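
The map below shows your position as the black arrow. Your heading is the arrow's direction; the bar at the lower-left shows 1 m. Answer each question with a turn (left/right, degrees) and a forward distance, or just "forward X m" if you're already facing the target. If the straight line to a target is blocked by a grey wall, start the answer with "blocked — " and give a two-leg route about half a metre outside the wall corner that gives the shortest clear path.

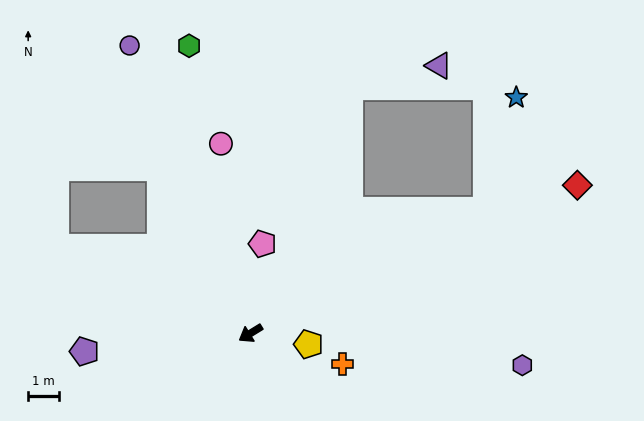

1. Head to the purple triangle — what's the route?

blocked — turn right 144°, forward 8.5 m, then turn right 54°, forward 2.9 m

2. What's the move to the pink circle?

turn right 113°, forward 6.1 m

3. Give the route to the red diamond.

turn left 173°, forward 11.5 m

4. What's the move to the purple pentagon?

turn right 25°, forward 5.3 m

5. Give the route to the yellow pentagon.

turn left 138°, forward 1.9 m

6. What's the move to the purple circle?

turn right 99°, forward 10.0 m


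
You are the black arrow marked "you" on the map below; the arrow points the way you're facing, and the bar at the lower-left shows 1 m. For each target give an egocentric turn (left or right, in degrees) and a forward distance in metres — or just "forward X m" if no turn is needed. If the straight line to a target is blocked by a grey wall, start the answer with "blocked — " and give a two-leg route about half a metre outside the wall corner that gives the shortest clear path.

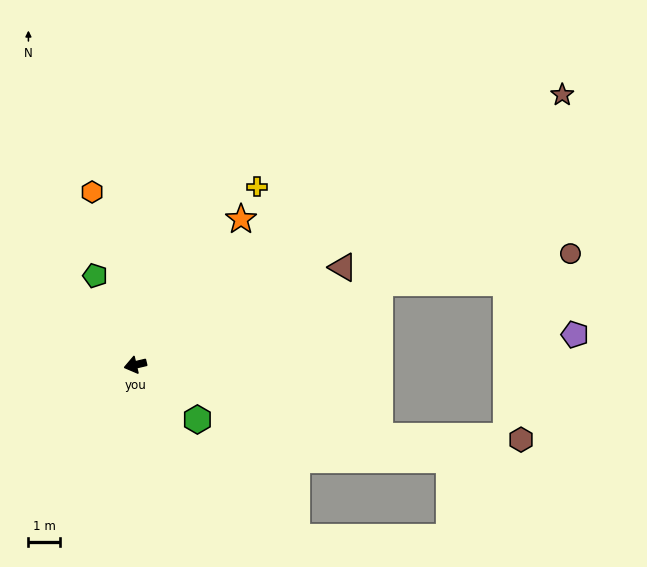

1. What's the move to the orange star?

turn right 139°, forward 5.7 m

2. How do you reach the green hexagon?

turn left 125°, forward 2.6 m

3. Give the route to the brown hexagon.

blocked — turn left 150°, forward 8.0 m, then turn left 15°, forward 4.5 m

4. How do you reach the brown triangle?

turn right 168°, forward 7.3 m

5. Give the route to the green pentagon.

turn right 79°, forward 3.1 m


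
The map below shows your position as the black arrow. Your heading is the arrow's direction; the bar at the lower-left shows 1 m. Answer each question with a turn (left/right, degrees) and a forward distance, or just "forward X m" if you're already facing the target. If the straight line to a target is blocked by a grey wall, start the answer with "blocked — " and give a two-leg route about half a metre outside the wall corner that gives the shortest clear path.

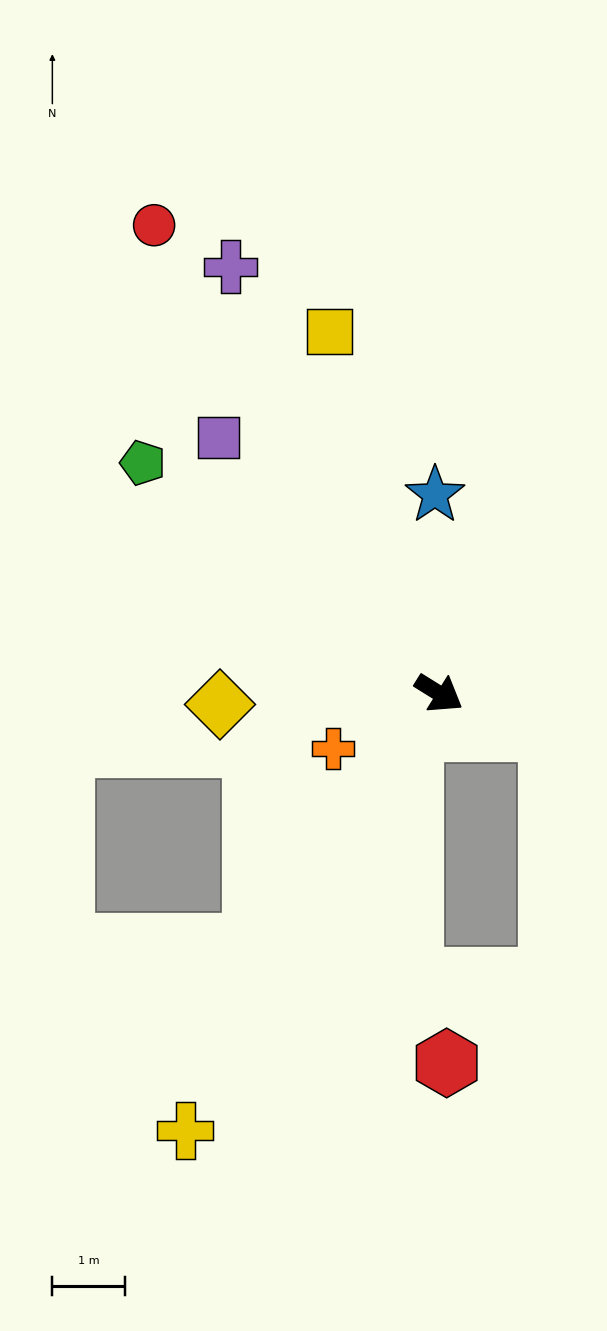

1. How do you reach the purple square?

turn left 163°, forward 4.7 m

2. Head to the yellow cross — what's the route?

turn right 88°, forward 7.0 m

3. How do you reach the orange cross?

turn right 121°, forward 1.7 m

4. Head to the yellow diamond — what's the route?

turn right 145°, forward 3.0 m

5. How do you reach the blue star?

turn left 123°, forward 2.7 m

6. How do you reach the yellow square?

turn left 139°, forward 5.2 m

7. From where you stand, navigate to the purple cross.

turn left 148°, forward 6.6 m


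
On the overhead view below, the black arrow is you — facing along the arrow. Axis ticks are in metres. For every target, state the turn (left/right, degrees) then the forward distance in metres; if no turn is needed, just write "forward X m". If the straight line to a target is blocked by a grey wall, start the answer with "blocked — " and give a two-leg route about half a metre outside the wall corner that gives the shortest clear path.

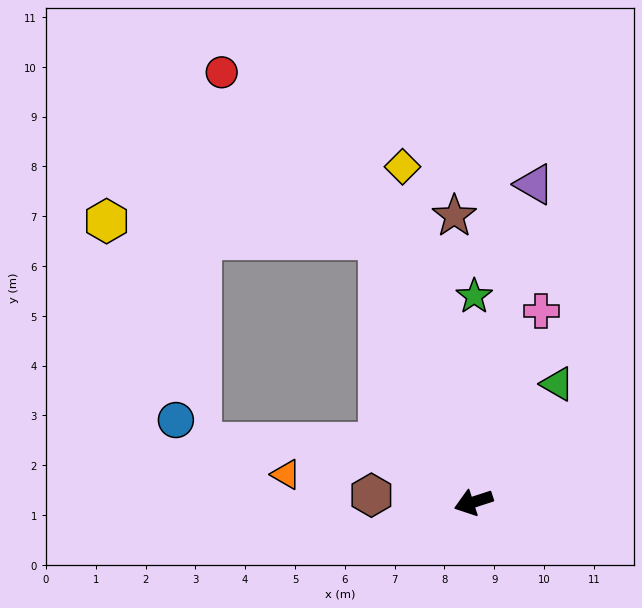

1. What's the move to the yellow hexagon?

blocked — turn right 88°, forward 5.6 m, then turn left 66°, forward 5.5 m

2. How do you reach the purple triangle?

turn right 119°, forward 6.5 m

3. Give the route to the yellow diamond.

turn right 96°, forward 6.9 m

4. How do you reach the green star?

turn right 108°, forward 4.1 m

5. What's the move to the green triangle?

turn right 143°, forward 2.9 m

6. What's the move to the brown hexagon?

turn right 22°, forward 2.1 m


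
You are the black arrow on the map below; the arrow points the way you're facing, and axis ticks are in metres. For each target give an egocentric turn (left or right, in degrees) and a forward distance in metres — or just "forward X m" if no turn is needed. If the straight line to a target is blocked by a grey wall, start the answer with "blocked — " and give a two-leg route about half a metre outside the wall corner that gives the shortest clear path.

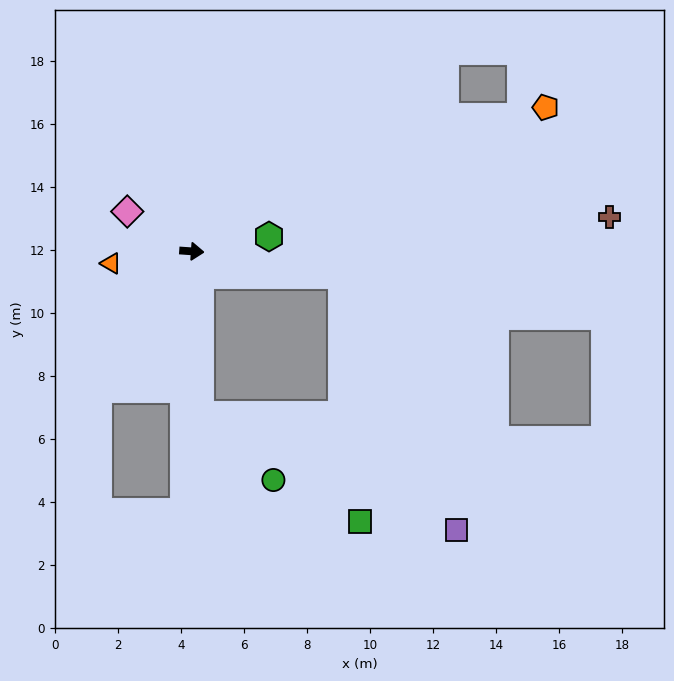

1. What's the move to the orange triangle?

turn right 168°, forward 2.6 m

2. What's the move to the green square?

blocked — turn right 5°, forward 4.8 m, then turn right 77°, forward 7.8 m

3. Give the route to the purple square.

blocked — turn right 5°, forward 4.8 m, then turn right 57°, forward 8.9 m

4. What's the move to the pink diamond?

turn left 152°, forward 2.4 m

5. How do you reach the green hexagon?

turn left 15°, forward 2.5 m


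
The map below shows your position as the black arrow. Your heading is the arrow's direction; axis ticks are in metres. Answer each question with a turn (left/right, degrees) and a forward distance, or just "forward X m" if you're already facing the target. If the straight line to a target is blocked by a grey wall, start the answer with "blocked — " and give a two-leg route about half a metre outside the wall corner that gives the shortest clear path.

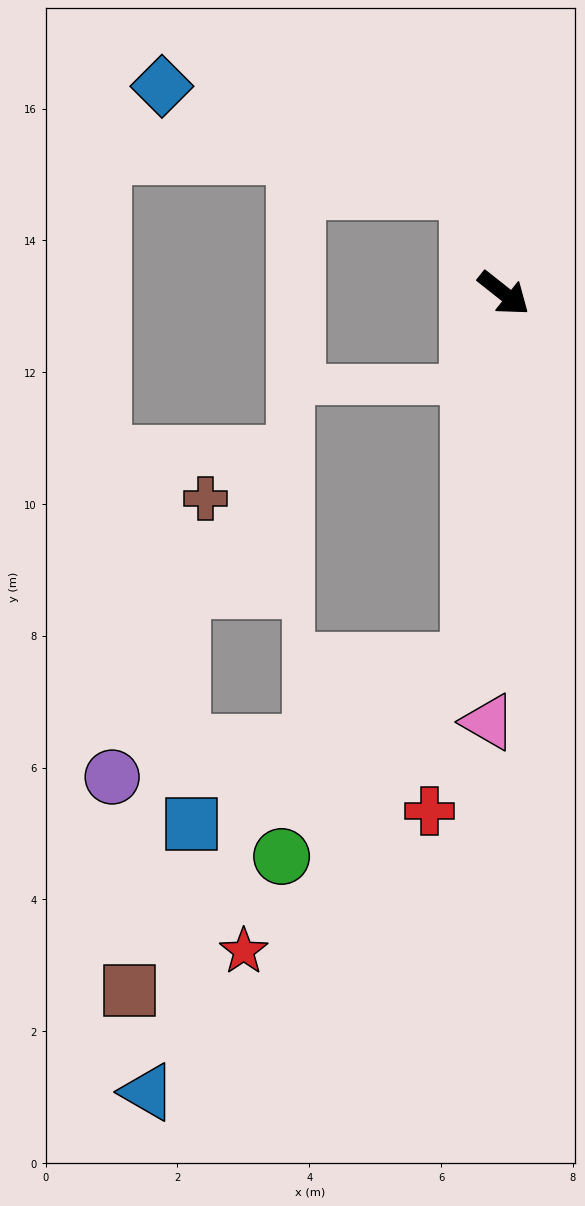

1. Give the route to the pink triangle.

turn right 54°, forward 6.5 m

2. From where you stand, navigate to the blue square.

blocked — turn right 57°, forward 5.6 m, then turn right 54°, forward 4.9 m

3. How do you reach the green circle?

blocked — turn right 57°, forward 5.6 m, then turn right 38°, forward 4.1 m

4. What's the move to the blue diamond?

blocked — turn left 148°, forward 1.6 m, then turn left 51°, forward 4.9 m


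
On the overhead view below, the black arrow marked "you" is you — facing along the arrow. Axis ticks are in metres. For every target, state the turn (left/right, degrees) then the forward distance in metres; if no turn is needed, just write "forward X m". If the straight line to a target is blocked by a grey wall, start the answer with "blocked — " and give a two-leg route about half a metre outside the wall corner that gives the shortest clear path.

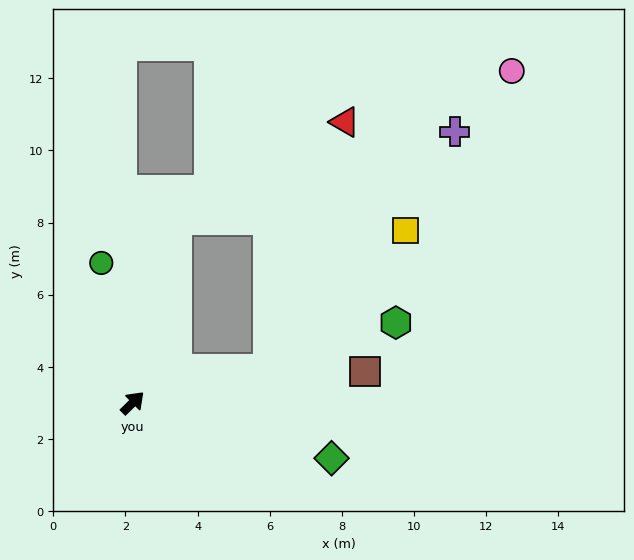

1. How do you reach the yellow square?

blocked — turn right 31°, forward 3.9 m, then turn left 32°, forward 5.4 m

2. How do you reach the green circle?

turn left 58°, forward 4.0 m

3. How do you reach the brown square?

turn right 37°, forward 6.5 m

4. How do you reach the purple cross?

blocked — turn left 32°, forward 5.2 m, then turn right 59°, forward 8.1 m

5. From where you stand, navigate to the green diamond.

turn right 60°, forward 5.7 m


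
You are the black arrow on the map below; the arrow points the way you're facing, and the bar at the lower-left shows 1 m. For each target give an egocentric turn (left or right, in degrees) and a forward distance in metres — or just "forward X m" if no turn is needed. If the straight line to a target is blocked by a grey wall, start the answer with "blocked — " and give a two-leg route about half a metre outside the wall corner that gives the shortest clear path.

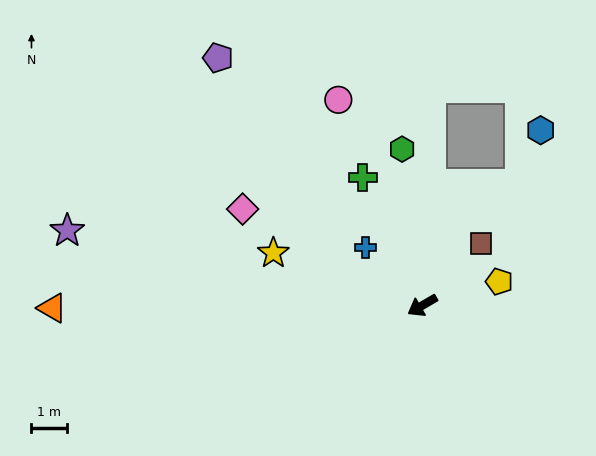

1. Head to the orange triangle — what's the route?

turn right 30°, forward 10.3 m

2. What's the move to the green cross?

turn right 95°, forward 3.9 m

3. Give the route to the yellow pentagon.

turn left 167°, forward 2.2 m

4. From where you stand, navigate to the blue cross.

turn right 76°, forward 2.3 m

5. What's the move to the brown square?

turn right 164°, forward 2.4 m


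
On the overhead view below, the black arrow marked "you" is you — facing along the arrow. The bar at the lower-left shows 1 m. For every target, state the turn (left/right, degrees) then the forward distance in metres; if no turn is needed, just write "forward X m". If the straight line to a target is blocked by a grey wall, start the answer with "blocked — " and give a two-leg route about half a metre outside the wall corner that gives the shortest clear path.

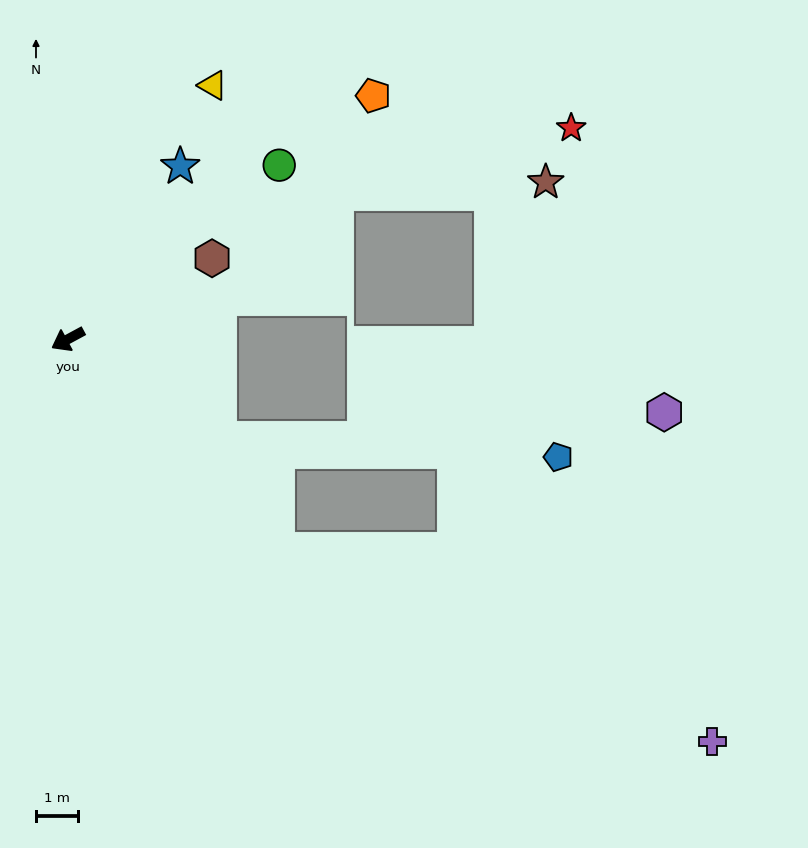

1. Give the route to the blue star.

turn right 151°, forward 4.9 m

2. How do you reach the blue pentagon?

blocked — turn left 118°, forward 4.3 m, then turn left 31°, forward 8.1 m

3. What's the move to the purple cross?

blocked — turn left 107°, forward 7.1 m, then turn left 21°, forward 11.3 m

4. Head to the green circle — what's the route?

turn right 169°, forward 6.5 m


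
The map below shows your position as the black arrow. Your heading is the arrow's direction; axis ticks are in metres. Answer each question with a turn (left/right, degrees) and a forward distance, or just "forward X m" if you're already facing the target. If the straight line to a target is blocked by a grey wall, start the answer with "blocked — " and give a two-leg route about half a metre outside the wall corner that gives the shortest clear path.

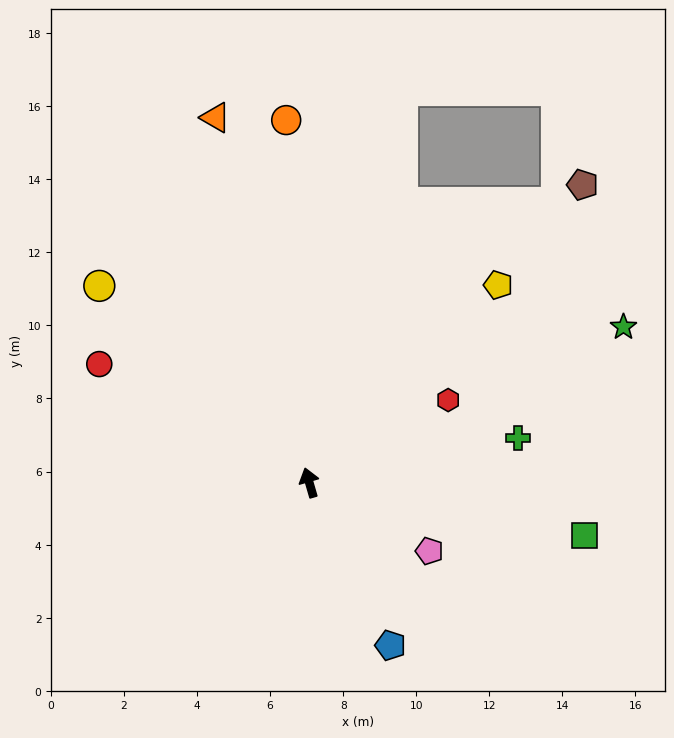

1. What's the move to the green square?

turn right 117°, forward 7.7 m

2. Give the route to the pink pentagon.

turn right 136°, forward 3.8 m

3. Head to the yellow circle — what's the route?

turn left 31°, forward 7.9 m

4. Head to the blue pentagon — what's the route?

turn right 170°, forward 5.0 m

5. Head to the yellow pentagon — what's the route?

turn right 60°, forward 7.5 m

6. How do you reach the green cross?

turn right 94°, forward 5.8 m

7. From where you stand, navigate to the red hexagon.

turn right 75°, forward 4.4 m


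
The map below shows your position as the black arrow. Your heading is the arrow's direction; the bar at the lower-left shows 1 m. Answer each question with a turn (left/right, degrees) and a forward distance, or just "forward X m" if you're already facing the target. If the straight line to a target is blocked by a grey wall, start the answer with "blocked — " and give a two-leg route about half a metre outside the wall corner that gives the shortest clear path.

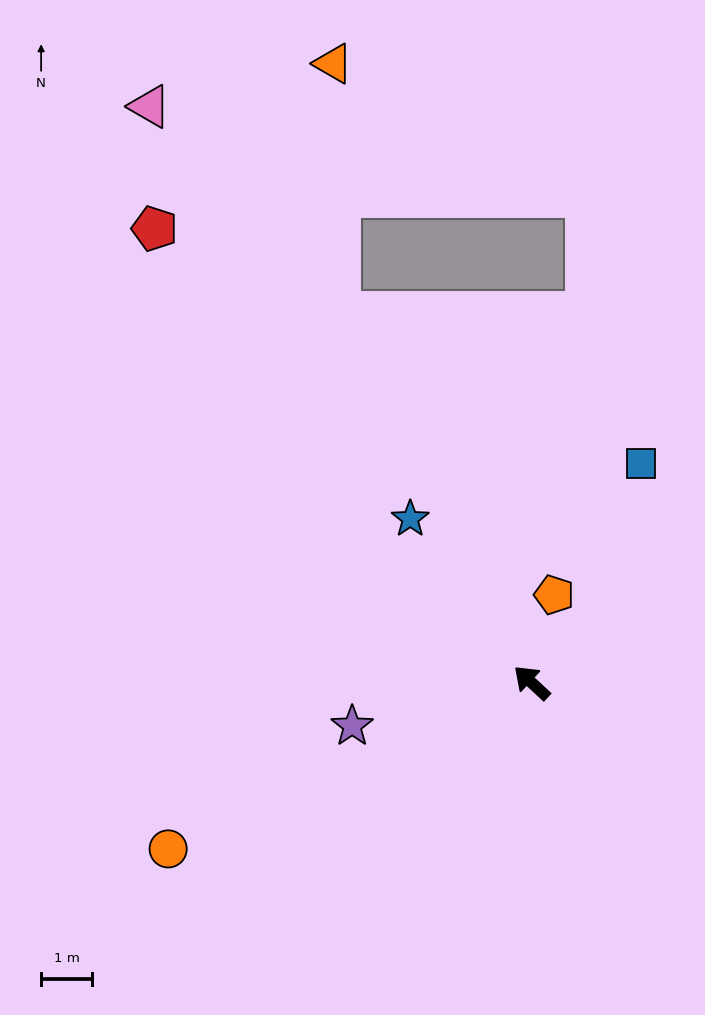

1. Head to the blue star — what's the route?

turn right 11°, forward 4.0 m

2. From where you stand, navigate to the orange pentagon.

turn right 62°, forward 1.8 m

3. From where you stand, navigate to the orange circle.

turn left 67°, forward 7.9 m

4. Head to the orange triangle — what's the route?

blocked — turn right 20°, forward 8.2 m, then turn right 26°, forward 4.9 m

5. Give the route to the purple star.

turn left 56°, forward 3.6 m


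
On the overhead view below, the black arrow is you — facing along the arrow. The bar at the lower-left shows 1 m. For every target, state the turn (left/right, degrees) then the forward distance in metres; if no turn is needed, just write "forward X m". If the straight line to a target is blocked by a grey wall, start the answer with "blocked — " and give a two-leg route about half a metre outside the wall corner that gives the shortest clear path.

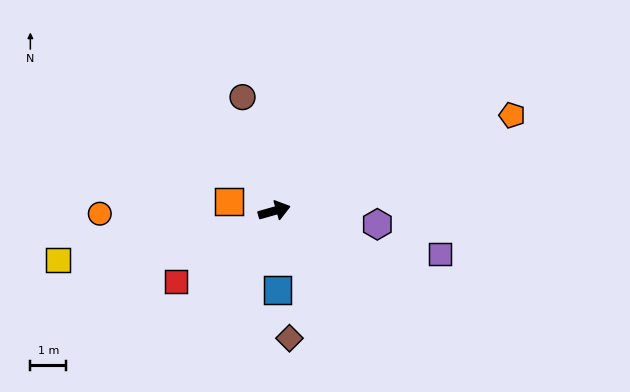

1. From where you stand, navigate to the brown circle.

turn left 90°, forward 3.3 m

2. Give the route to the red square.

turn right 160°, forward 3.4 m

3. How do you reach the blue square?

turn right 104°, forward 2.2 m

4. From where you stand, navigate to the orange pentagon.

turn left 6°, forward 7.2 m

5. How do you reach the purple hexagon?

turn right 23°, forward 2.9 m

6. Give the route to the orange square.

turn left 152°, forward 1.3 m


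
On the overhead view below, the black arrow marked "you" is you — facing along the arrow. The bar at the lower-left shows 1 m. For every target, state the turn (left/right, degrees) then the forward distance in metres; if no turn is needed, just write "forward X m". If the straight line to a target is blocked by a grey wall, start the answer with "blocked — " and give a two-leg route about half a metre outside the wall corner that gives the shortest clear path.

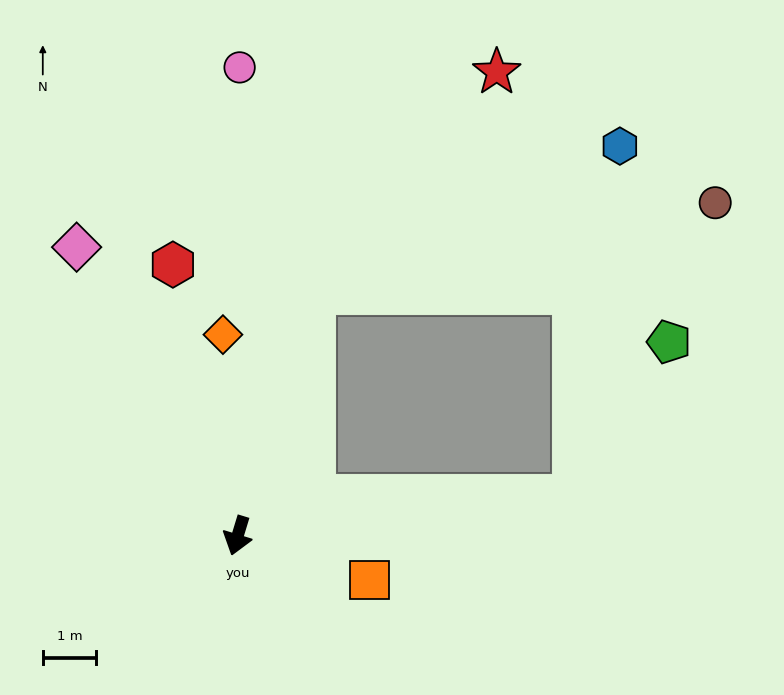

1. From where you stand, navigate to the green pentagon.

blocked — turn left 113°, forward 6.3 m, then turn left 53°, forward 3.4 m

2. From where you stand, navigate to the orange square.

turn left 88°, forward 2.6 m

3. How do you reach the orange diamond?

turn right 159°, forward 3.8 m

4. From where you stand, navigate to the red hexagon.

turn right 150°, forward 5.2 m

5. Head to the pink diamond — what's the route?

turn right 134°, forward 6.2 m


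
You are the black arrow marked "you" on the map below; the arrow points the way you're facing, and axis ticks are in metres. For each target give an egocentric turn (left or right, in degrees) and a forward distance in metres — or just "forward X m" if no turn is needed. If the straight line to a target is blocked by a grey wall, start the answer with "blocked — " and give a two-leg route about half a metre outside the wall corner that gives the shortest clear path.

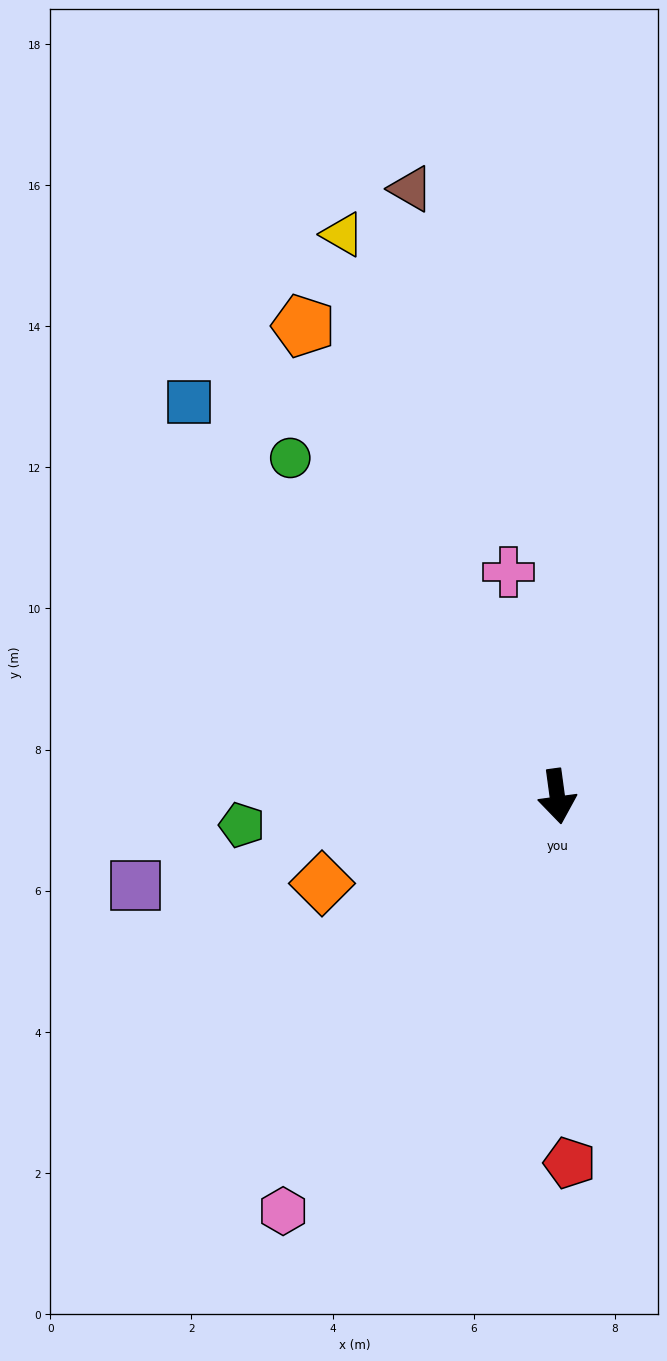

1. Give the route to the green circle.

turn right 149°, forward 6.1 m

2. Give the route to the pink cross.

turn right 175°, forward 3.3 m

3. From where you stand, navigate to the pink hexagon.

turn right 41°, forward 7.0 m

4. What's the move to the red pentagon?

turn right 6°, forward 5.2 m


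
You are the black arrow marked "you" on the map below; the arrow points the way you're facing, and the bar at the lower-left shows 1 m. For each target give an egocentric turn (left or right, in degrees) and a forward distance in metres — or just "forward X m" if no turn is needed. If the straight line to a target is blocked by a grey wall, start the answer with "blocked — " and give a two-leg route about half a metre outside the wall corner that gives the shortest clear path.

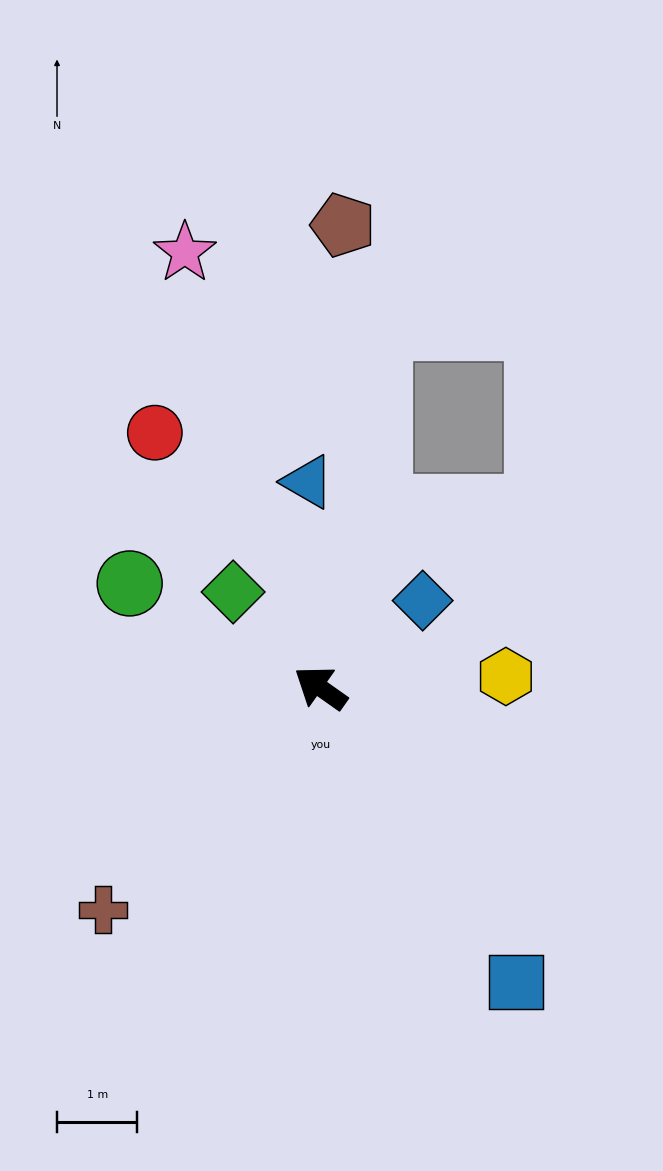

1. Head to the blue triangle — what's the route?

turn right 51°, forward 2.6 m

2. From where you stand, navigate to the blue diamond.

turn right 104°, forward 1.7 m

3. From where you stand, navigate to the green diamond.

turn right 12°, forward 1.6 m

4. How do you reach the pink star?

turn right 37°, forward 5.7 m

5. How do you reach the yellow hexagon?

turn right 141°, forward 2.3 m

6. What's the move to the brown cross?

turn left 81°, forward 3.9 m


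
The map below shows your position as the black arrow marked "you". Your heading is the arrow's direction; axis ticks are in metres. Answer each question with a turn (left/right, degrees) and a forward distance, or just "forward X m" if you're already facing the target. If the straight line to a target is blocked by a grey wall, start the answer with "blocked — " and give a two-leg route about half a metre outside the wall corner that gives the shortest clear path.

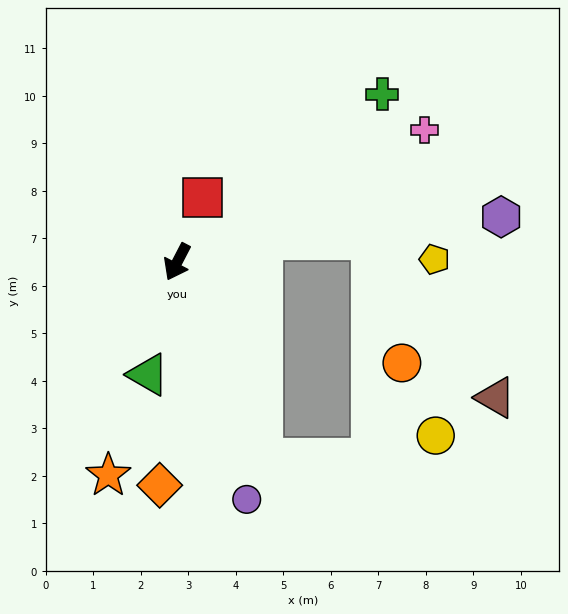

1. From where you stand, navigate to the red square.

turn right 174°, forward 1.5 m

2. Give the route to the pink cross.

turn left 146°, forward 5.9 m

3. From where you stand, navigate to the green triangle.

turn left 13°, forward 2.4 m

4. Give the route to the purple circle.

turn left 44°, forward 5.2 m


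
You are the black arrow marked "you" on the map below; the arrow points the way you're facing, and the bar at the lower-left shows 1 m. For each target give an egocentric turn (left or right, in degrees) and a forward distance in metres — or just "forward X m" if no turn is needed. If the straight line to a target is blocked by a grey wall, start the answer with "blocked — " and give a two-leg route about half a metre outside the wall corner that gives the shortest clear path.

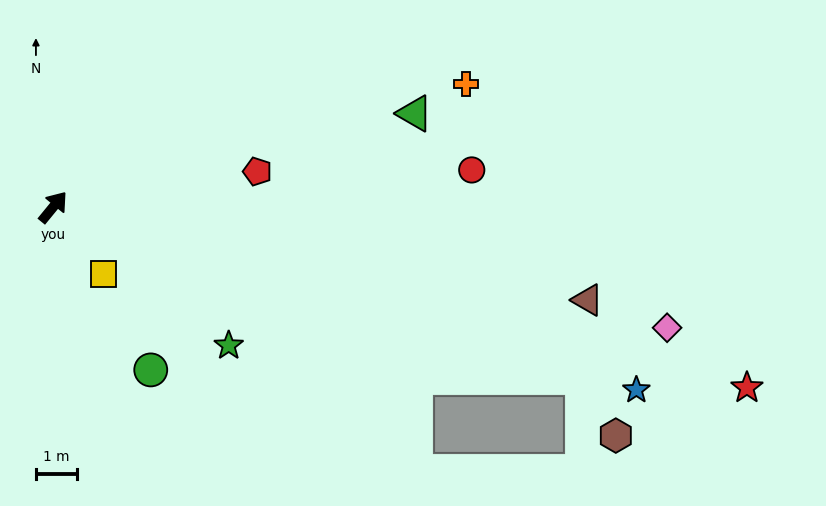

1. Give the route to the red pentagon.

turn right 41°, forward 5.0 m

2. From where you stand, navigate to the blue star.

turn right 68°, forward 14.7 m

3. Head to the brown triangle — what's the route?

turn right 61°, forward 13.1 m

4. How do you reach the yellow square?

turn right 104°, forward 2.0 m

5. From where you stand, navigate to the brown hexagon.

blocked — turn right 69°, forward 13.4 m, then turn right 42°, forward 1.6 m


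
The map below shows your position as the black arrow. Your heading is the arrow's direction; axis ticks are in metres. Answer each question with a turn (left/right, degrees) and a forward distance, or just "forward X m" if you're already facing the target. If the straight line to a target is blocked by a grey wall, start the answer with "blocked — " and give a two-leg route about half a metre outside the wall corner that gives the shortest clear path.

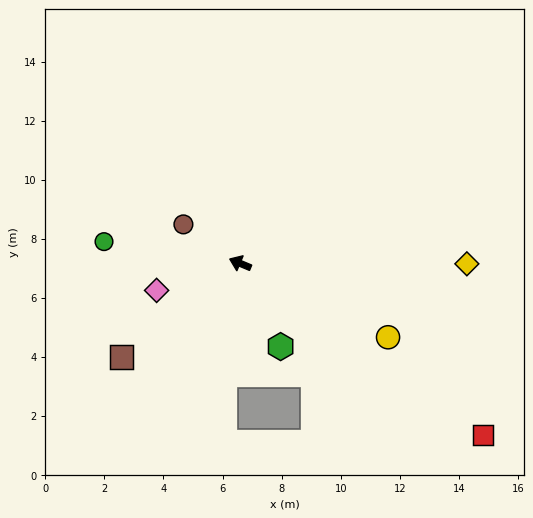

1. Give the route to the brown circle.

turn right 12°, forward 2.3 m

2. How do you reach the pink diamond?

turn left 41°, forward 3.0 m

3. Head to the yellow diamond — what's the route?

turn right 157°, forward 7.7 m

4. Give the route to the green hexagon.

turn left 139°, forward 3.1 m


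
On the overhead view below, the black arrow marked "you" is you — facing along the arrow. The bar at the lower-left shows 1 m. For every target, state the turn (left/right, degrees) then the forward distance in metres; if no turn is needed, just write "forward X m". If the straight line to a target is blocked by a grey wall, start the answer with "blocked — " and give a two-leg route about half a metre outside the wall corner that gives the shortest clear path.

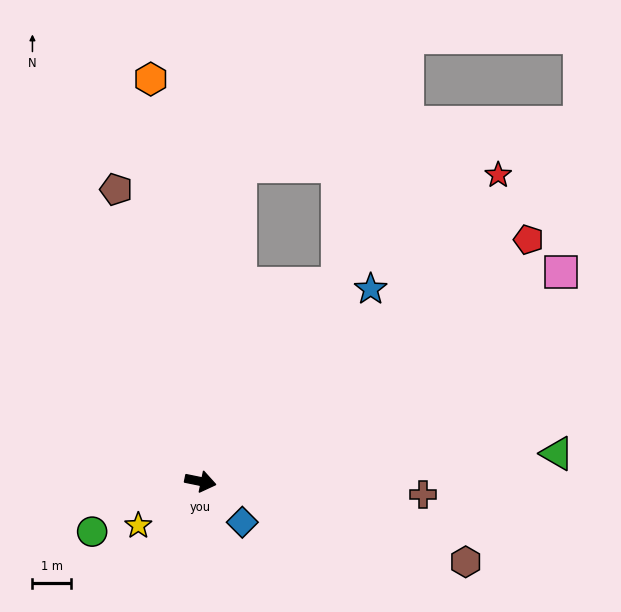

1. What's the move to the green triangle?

turn left 16°, forward 9.2 m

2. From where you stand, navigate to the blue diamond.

turn right 33°, forward 1.5 m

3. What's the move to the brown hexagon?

turn right 5°, forward 7.2 m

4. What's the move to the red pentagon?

turn left 48°, forward 10.5 m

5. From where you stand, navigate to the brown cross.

turn left 8°, forward 5.8 m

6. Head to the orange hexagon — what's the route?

turn left 109°, forward 10.5 m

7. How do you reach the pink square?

turn left 42°, forward 10.8 m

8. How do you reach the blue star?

turn left 60°, forward 6.6 m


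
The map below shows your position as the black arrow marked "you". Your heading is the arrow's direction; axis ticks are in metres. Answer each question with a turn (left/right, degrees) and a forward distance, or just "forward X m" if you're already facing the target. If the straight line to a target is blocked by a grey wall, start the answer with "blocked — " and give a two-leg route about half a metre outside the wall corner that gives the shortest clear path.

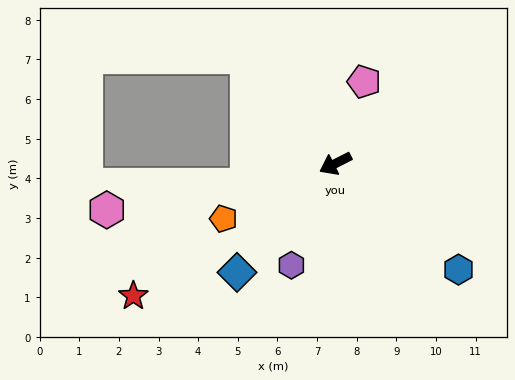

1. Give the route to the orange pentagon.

forward 3.1 m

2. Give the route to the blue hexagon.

turn left 112°, forward 4.1 m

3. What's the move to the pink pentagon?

turn right 136°, forward 2.2 m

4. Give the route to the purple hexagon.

turn left 40°, forward 2.8 m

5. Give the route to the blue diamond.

turn left 21°, forward 3.7 m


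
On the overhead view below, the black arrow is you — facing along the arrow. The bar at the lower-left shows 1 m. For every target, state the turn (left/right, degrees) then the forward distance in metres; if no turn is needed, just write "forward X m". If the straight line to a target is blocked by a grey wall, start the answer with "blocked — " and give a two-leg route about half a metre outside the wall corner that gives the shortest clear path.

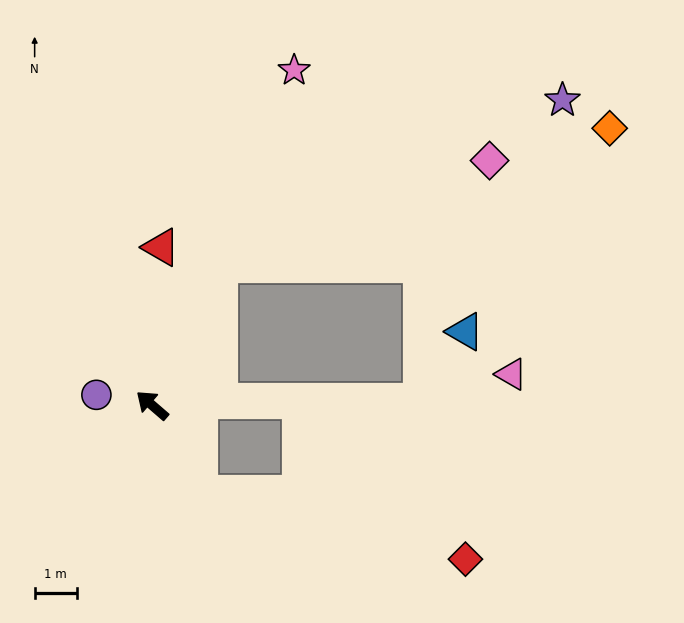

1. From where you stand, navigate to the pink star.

turn right 72°, forward 8.6 m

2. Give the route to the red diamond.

blocked — turn left 159°, forward 2.4 m, then turn left 48°, forward 6.5 m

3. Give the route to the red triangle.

turn right 52°, forward 3.8 m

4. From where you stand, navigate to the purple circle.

turn left 30°, forward 1.3 m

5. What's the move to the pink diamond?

blocked — turn right 75°, forward 3.7 m, then turn right 43°, forward 6.8 m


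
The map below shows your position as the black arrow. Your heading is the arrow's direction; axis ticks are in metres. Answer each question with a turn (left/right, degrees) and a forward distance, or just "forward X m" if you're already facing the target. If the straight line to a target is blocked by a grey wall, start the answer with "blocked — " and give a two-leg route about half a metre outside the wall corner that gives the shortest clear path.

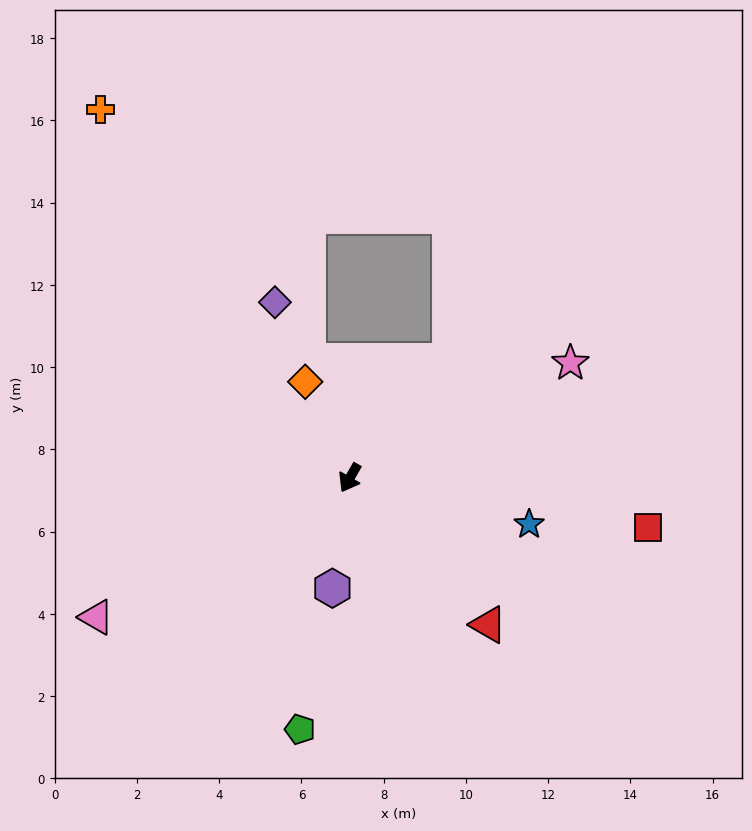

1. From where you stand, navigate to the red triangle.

turn left 73°, forward 4.9 m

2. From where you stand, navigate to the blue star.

turn left 105°, forward 4.5 m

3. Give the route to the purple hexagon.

turn left 21°, forward 2.7 m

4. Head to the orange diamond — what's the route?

turn right 125°, forward 2.6 m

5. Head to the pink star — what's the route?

turn left 147°, forward 6.0 m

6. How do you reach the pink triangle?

turn right 31°, forward 7.0 m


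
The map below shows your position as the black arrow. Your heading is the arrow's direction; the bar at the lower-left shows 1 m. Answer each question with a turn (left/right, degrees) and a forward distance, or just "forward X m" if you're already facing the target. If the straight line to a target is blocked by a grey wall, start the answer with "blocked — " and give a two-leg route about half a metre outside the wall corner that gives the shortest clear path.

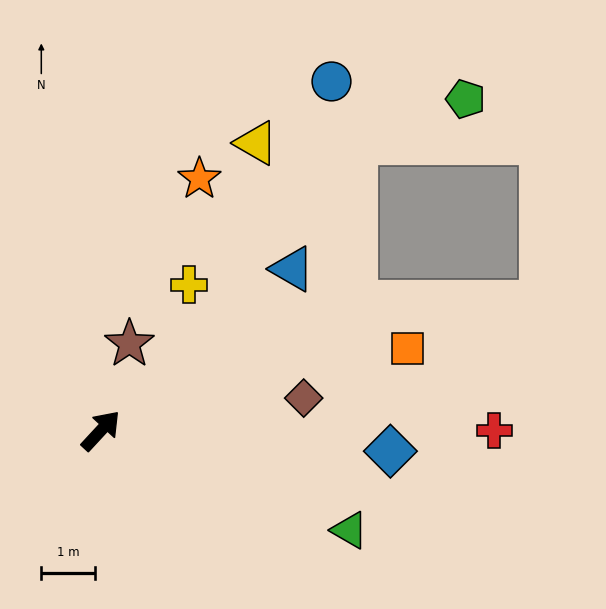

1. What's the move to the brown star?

turn left 25°, forward 1.7 m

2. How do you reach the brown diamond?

turn right 38°, forward 3.9 m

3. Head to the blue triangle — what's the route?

turn right 7°, forward 4.7 m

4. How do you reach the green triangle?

turn right 69°, forward 5.0 m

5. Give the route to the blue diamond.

turn right 51°, forward 5.4 m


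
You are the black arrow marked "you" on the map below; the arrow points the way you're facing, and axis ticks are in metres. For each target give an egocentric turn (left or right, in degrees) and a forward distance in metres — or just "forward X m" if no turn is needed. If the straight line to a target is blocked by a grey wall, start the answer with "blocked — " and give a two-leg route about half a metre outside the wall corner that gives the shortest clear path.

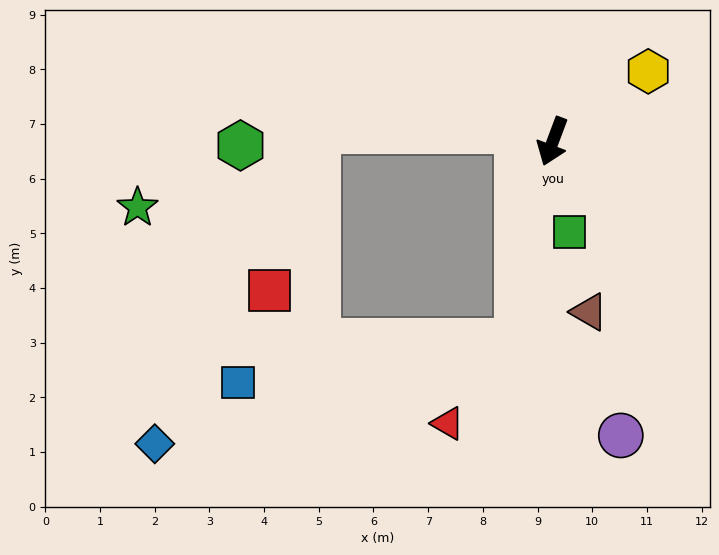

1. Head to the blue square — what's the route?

blocked — turn left 10°, forward 3.7 m, then turn right 71°, forward 5.2 m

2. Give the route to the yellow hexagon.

turn left 147°, forward 2.2 m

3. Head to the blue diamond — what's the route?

blocked — turn left 10°, forward 3.7 m, then turn right 64°, forward 6.9 m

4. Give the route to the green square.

turn left 31°, forward 1.7 m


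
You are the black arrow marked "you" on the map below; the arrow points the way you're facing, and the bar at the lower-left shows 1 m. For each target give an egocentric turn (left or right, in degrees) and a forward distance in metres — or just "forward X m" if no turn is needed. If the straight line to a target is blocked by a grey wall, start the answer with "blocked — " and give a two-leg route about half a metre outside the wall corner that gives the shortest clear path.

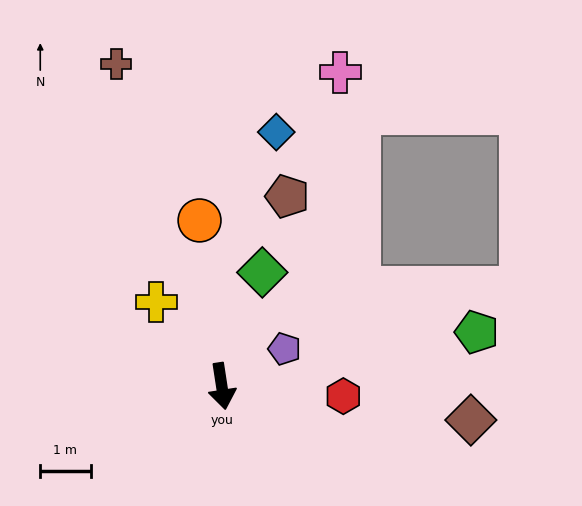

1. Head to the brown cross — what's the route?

turn right 171°, forward 6.7 m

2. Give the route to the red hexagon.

turn left 77°, forward 2.4 m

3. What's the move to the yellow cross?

turn right 151°, forward 2.1 m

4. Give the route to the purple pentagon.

turn left 112°, forward 1.4 m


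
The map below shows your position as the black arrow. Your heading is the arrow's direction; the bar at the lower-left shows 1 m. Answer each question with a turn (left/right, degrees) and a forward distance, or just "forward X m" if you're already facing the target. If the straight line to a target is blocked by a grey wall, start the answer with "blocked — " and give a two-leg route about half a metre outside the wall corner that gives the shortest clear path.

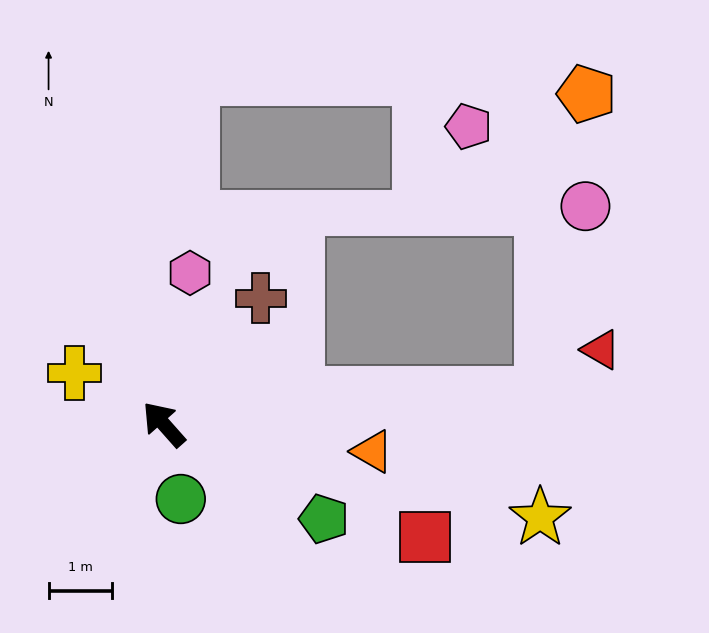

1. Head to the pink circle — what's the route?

blocked — turn right 127°, forward 6.0 m, then turn left 72°, forward 3.0 m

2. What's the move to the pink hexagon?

turn right 51°, forward 2.4 m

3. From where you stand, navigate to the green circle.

turn left 151°, forward 1.2 m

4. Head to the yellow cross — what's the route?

turn left 19°, forward 1.6 m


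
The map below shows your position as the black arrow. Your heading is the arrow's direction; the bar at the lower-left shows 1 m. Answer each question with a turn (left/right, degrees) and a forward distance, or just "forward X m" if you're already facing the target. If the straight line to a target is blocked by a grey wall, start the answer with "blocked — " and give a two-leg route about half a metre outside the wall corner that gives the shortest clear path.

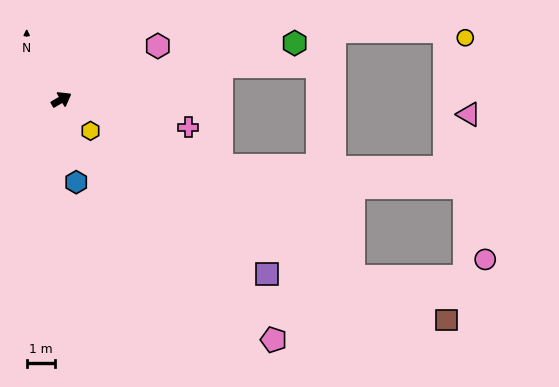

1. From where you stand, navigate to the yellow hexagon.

turn right 77°, forward 1.5 m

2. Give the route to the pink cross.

turn right 42°, forward 4.6 m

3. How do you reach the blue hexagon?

turn right 110°, forward 3.0 m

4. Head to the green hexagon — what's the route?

turn right 16°, forward 8.5 m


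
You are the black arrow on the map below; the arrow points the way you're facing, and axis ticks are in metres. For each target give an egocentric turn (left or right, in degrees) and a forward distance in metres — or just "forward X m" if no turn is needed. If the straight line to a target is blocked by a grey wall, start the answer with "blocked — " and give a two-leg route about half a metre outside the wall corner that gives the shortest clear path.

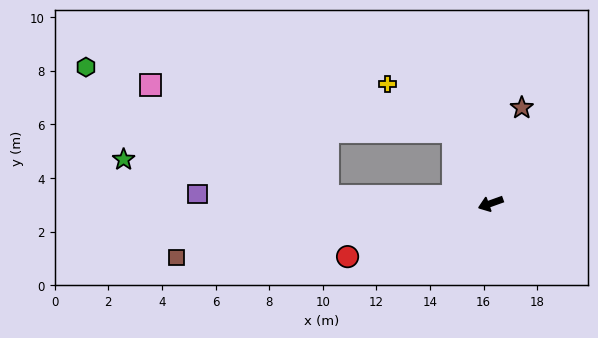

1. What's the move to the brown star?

turn right 128°, forward 3.8 m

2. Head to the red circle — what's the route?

forward 5.7 m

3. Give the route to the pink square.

blocked — turn right 22°, forward 6.1 m, then turn right 30°, forward 7.8 m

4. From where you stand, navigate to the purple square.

turn right 22°, forward 10.9 m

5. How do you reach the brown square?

turn right 10°, forward 11.9 m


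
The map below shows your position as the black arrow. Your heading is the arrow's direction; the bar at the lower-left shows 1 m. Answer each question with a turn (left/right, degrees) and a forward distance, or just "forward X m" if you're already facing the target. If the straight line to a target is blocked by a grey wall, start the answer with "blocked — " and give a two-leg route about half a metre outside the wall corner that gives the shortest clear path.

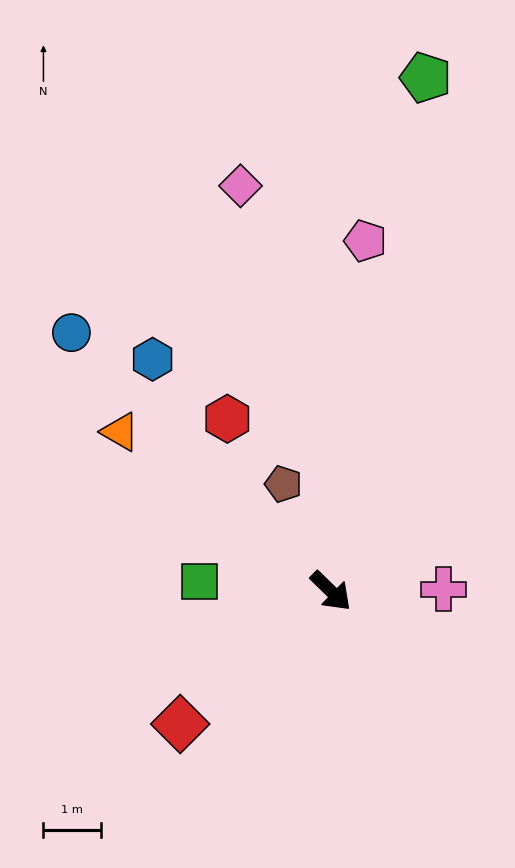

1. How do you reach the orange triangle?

turn right 173°, forward 4.6 m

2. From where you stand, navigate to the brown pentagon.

turn left 158°, forward 2.0 m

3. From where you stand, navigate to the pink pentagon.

turn left 129°, forward 6.1 m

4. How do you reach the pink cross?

turn left 45°, forward 2.0 m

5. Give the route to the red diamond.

turn right 94°, forward 3.5 m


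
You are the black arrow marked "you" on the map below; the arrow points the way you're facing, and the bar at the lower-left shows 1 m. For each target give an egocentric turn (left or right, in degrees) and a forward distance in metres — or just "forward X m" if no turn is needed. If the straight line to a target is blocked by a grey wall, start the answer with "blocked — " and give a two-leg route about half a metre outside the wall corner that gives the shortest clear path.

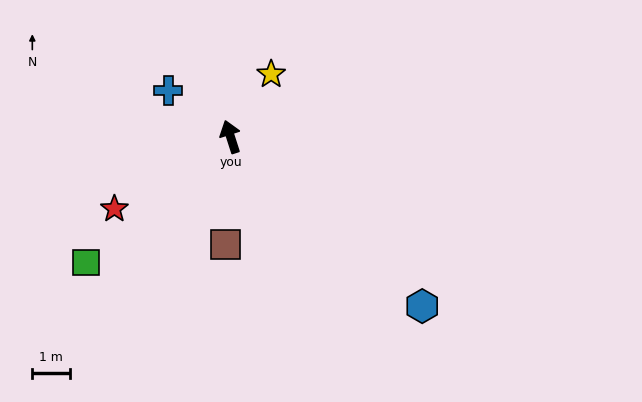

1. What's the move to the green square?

turn left 113°, forward 5.1 m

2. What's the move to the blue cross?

turn left 36°, forward 2.1 m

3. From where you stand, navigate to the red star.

turn left 104°, forward 3.7 m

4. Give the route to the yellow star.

turn right 51°, forward 2.0 m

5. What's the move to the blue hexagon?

turn right 149°, forward 6.8 m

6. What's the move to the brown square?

turn left 160°, forward 2.9 m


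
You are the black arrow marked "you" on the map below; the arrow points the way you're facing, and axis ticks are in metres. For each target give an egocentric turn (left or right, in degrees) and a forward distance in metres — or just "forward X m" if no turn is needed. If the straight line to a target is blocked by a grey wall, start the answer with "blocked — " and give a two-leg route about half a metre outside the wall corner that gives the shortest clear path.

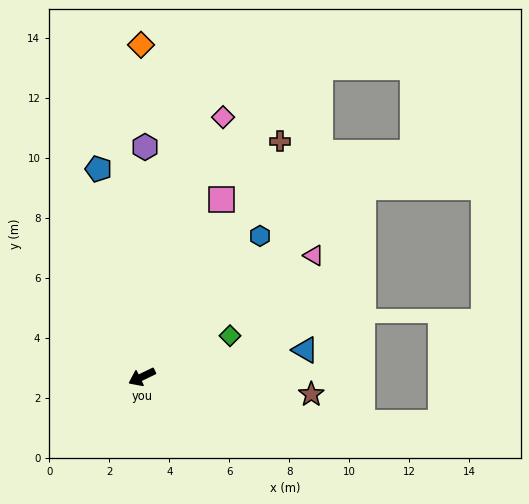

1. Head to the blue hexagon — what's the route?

turn right 156°, forward 6.1 m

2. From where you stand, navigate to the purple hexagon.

turn right 117°, forward 7.7 m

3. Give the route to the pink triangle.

turn right 171°, forward 7.0 m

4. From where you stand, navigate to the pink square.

turn right 140°, forward 6.5 m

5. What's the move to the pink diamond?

turn right 133°, forward 9.1 m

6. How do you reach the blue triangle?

turn left 163°, forward 5.5 m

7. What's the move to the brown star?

turn left 148°, forward 5.7 m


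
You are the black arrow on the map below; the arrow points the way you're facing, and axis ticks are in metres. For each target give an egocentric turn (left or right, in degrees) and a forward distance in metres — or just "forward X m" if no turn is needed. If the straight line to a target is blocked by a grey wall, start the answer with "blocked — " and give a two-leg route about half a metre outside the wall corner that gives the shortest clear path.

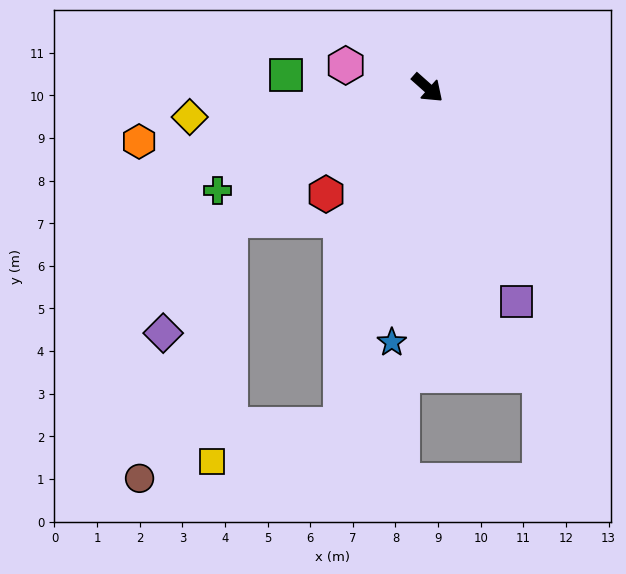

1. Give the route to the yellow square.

blocked — turn right 105°, forward 5.6 m, then turn left 52°, forward 5.7 m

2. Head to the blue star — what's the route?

turn right 56°, forward 6.0 m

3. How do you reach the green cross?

turn right 112°, forward 5.5 m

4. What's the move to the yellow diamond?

turn right 131°, forward 5.6 m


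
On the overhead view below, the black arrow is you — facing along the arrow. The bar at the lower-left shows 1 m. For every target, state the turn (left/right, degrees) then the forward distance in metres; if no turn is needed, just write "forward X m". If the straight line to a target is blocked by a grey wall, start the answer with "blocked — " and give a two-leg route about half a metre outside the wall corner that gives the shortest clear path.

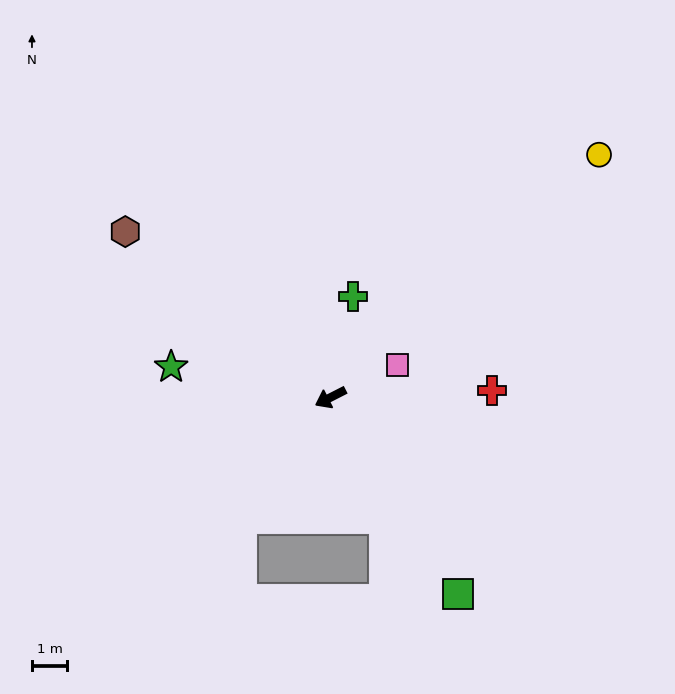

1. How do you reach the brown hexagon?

turn right 66°, forward 7.4 m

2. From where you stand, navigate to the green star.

turn right 38°, forward 4.6 m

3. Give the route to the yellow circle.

turn right 165°, forward 10.2 m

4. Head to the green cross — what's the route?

turn right 129°, forward 2.9 m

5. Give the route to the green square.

turn left 96°, forward 6.6 m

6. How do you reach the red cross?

turn left 155°, forward 4.6 m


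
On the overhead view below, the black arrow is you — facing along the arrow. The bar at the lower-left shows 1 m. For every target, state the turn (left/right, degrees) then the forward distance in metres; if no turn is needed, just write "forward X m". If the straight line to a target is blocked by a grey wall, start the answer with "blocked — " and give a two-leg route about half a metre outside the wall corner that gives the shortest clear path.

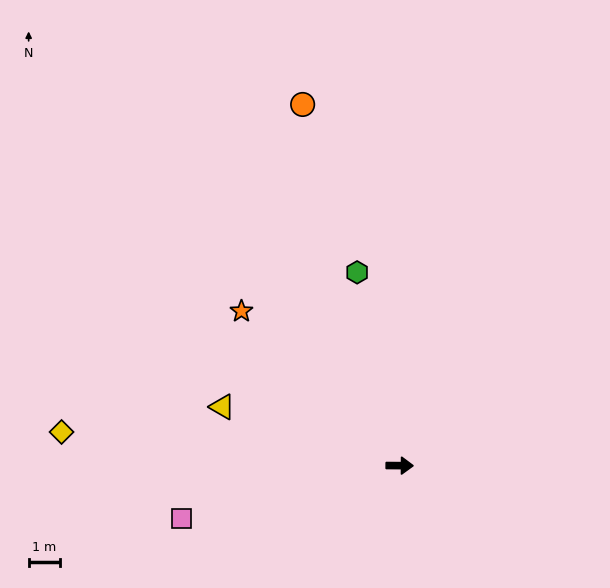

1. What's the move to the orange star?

turn left 136°, forward 7.1 m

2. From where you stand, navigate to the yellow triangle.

turn left 162°, forward 6.0 m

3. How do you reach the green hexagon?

turn left 103°, forward 6.4 m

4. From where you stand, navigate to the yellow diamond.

turn left 175°, forward 11.0 m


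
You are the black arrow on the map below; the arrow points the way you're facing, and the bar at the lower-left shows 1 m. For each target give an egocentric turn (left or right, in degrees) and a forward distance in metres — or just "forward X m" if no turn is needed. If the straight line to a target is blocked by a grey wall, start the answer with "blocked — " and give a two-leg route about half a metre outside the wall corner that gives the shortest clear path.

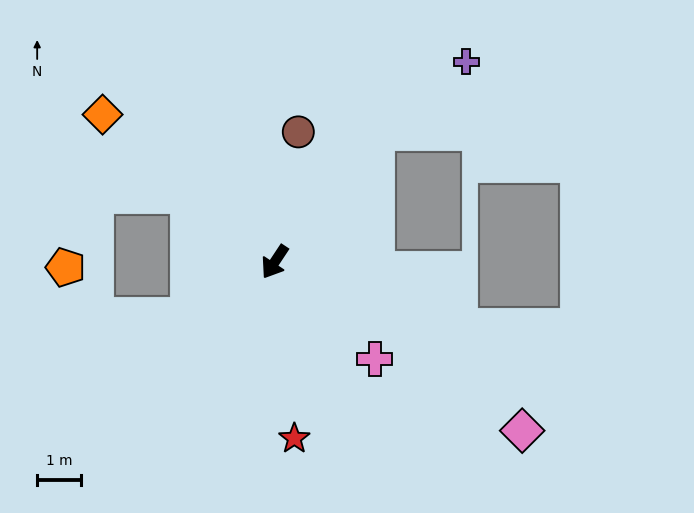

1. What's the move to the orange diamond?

turn right 97°, forward 5.2 m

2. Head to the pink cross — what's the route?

turn left 79°, forward 3.2 m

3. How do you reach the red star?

turn left 40°, forward 4.1 m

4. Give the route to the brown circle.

turn right 157°, forward 3.0 m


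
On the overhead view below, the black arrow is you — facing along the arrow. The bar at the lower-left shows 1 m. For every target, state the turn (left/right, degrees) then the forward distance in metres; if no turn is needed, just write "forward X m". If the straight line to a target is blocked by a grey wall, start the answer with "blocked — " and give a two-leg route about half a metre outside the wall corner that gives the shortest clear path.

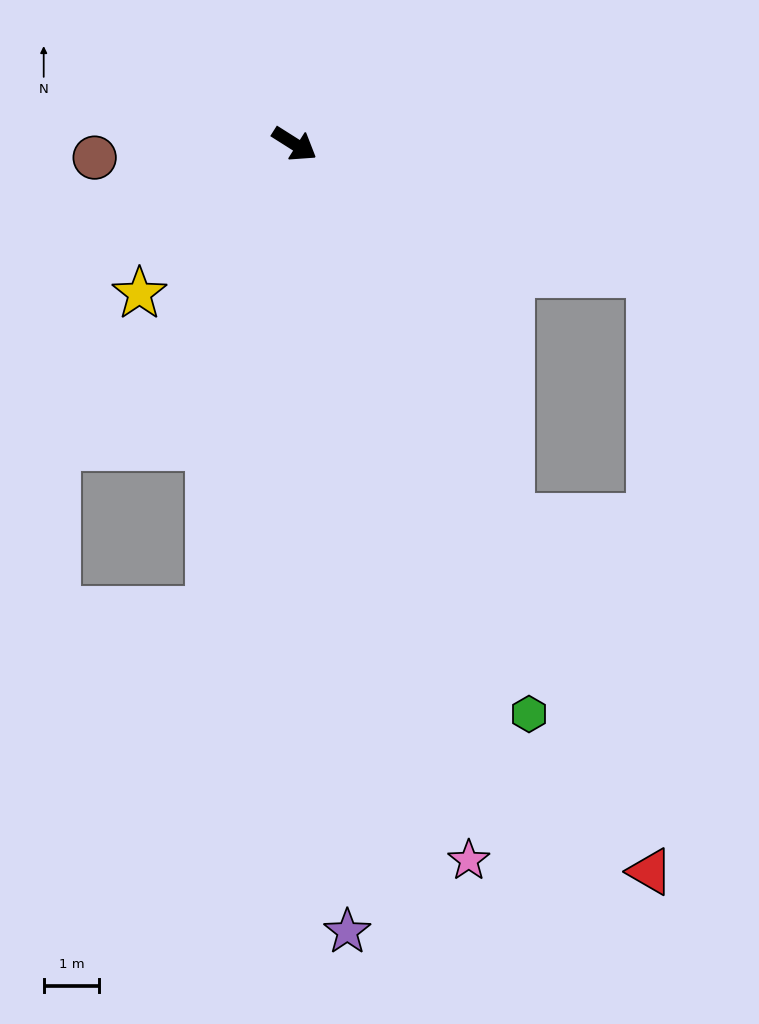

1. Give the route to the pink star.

turn right 44°, forward 13.3 m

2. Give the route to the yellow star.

turn right 104°, forward 3.9 m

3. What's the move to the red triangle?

turn right 32°, forward 14.7 m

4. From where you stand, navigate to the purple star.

turn right 54°, forward 14.3 m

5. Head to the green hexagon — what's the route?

turn right 35°, forward 11.2 m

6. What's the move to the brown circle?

turn right 144°, forward 3.6 m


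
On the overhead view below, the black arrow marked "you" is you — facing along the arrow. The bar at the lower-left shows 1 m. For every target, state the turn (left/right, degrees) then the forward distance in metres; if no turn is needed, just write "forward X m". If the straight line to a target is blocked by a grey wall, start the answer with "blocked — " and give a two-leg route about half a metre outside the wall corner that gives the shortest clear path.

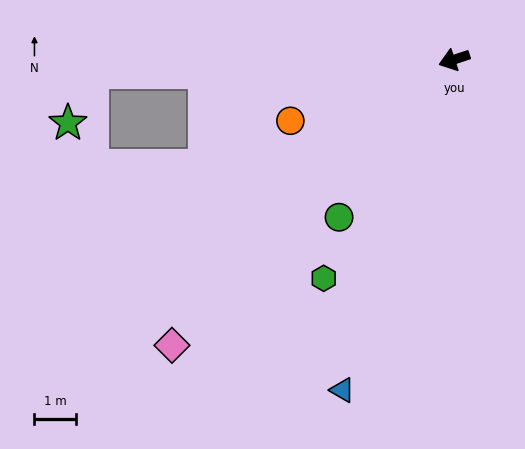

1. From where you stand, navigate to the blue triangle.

turn left 53°, forward 8.4 m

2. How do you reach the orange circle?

turn left 2°, forward 4.2 m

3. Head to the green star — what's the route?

blocked — turn right 16°, forward 8.7 m, then turn left 64°, forward 1.4 m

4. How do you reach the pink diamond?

turn left 27°, forward 9.6 m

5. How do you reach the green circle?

turn left 36°, forward 4.7 m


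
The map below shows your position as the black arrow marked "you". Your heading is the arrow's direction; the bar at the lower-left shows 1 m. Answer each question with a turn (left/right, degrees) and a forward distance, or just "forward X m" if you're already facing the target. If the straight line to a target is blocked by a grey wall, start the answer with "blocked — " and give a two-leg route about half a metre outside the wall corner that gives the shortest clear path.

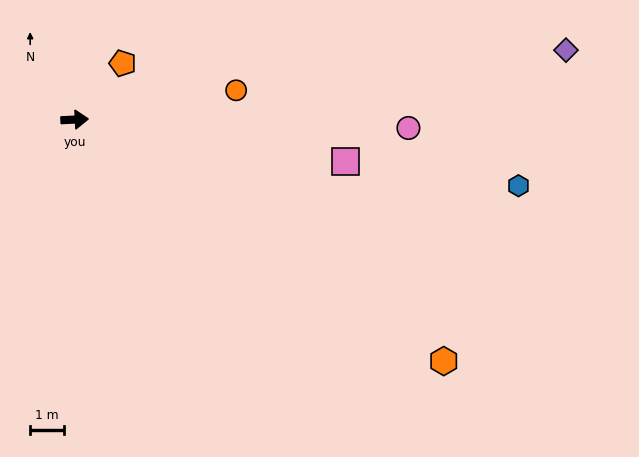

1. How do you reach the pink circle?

turn right 4°, forward 9.8 m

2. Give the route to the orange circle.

turn left 7°, forward 4.8 m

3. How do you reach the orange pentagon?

turn left 47°, forward 2.2 m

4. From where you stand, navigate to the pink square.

turn right 12°, forward 8.1 m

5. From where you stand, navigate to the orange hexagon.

turn right 36°, forward 13.0 m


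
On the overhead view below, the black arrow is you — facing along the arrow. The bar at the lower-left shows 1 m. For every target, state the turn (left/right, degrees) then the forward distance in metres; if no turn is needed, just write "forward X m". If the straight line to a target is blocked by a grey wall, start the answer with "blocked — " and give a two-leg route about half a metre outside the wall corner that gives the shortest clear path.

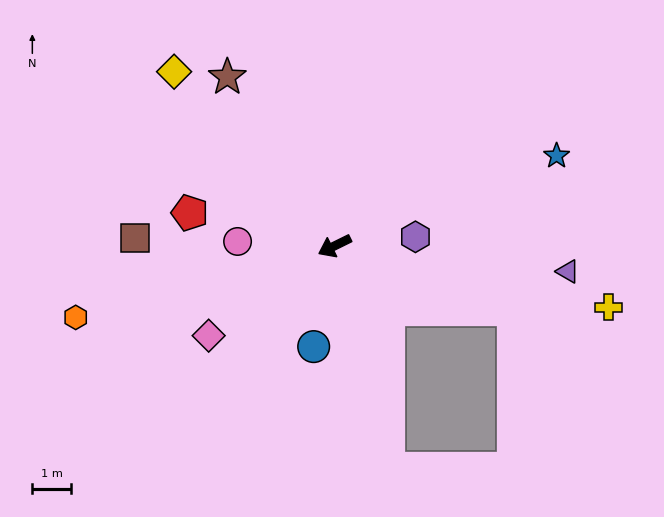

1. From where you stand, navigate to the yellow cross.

turn left 141°, forward 7.2 m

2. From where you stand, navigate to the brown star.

turn right 84°, forward 5.2 m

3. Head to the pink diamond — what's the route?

turn left 9°, forward 4.0 m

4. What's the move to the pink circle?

turn right 29°, forward 2.5 m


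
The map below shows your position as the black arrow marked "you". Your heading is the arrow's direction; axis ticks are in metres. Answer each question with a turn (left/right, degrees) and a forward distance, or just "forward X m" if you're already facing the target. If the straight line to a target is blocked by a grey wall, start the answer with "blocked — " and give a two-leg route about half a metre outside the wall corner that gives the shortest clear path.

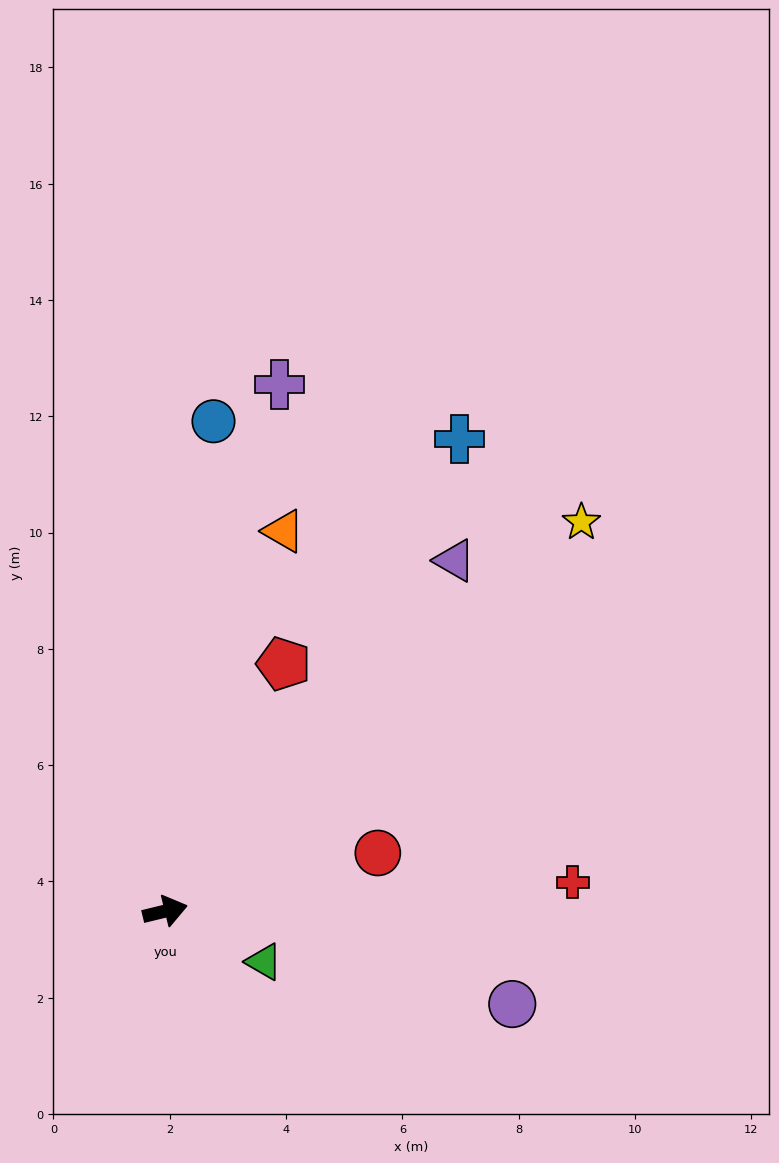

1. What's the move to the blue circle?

turn left 71°, forward 8.5 m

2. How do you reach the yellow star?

turn left 29°, forward 9.8 m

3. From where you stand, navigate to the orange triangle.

turn left 59°, forward 6.8 m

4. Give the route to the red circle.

forward 3.8 m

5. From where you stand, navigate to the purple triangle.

turn left 37°, forward 7.8 m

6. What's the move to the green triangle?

turn right 41°, forward 1.9 m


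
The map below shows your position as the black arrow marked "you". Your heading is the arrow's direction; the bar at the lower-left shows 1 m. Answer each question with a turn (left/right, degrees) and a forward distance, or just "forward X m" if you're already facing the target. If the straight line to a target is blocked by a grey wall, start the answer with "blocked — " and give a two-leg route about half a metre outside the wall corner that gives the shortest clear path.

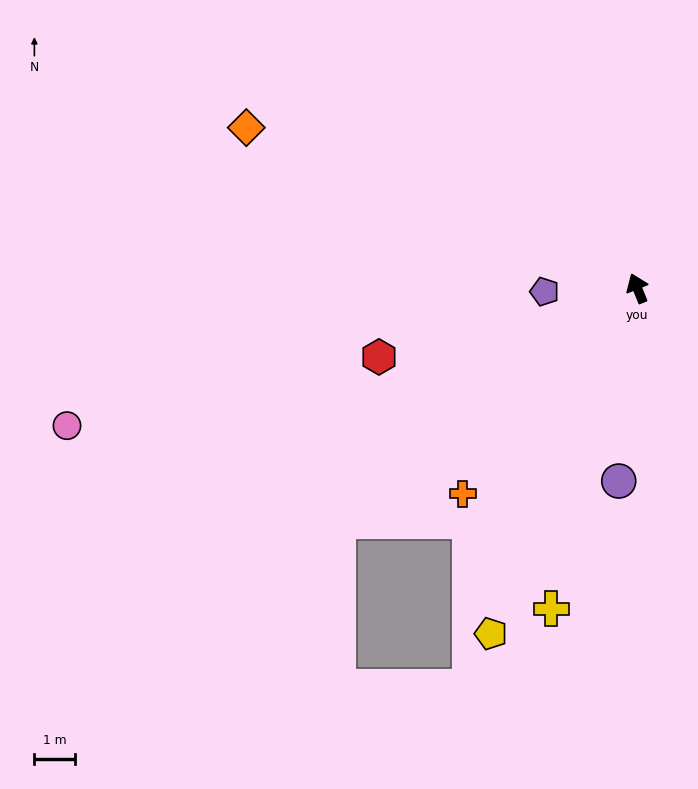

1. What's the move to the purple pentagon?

turn left 70°, forward 2.3 m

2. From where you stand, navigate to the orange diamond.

turn left 46°, forward 10.3 m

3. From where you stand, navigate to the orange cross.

turn left 118°, forward 6.6 m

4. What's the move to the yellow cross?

turn left 143°, forward 8.1 m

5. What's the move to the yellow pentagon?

turn left 135°, forward 9.2 m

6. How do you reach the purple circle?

turn left 152°, forward 4.7 m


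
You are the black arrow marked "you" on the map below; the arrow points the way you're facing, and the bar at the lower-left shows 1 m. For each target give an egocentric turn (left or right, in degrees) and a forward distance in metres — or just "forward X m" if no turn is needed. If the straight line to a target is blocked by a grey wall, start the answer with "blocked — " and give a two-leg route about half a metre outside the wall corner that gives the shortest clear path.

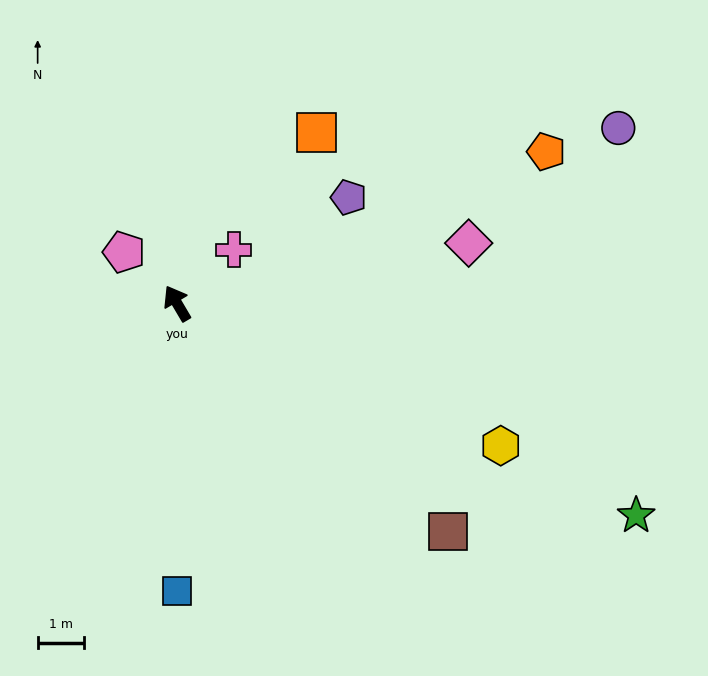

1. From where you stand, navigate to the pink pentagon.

turn left 15°, forward 1.6 m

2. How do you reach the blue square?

turn left 149°, forward 6.2 m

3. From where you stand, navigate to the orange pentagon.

turn right 98°, forward 8.7 m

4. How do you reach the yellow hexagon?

turn right 144°, forward 7.7 m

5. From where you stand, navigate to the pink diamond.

turn right 109°, forward 6.5 m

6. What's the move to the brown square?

turn right 161°, forward 7.7 m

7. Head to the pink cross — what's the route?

turn right 77°, forward 1.7 m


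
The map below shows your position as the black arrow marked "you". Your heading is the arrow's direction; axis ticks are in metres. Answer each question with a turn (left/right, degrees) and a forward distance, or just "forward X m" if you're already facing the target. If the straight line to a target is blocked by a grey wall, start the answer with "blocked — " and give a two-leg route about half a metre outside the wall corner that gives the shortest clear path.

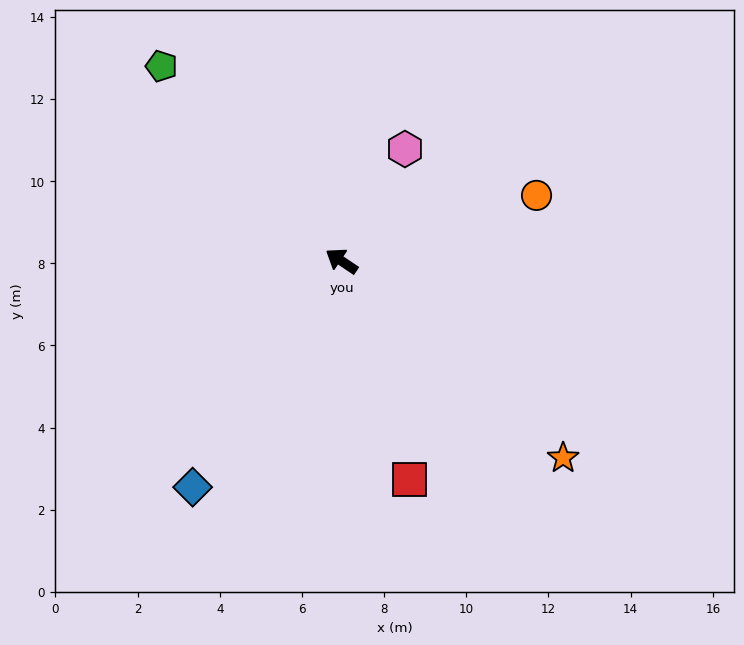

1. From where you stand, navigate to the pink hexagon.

turn right 86°, forward 3.1 m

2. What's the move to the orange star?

turn left 172°, forward 7.2 m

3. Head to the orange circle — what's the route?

turn right 128°, forward 5.0 m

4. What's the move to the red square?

turn left 141°, forward 5.6 m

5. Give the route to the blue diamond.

turn left 91°, forward 6.6 m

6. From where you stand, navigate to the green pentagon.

turn right 13°, forward 6.5 m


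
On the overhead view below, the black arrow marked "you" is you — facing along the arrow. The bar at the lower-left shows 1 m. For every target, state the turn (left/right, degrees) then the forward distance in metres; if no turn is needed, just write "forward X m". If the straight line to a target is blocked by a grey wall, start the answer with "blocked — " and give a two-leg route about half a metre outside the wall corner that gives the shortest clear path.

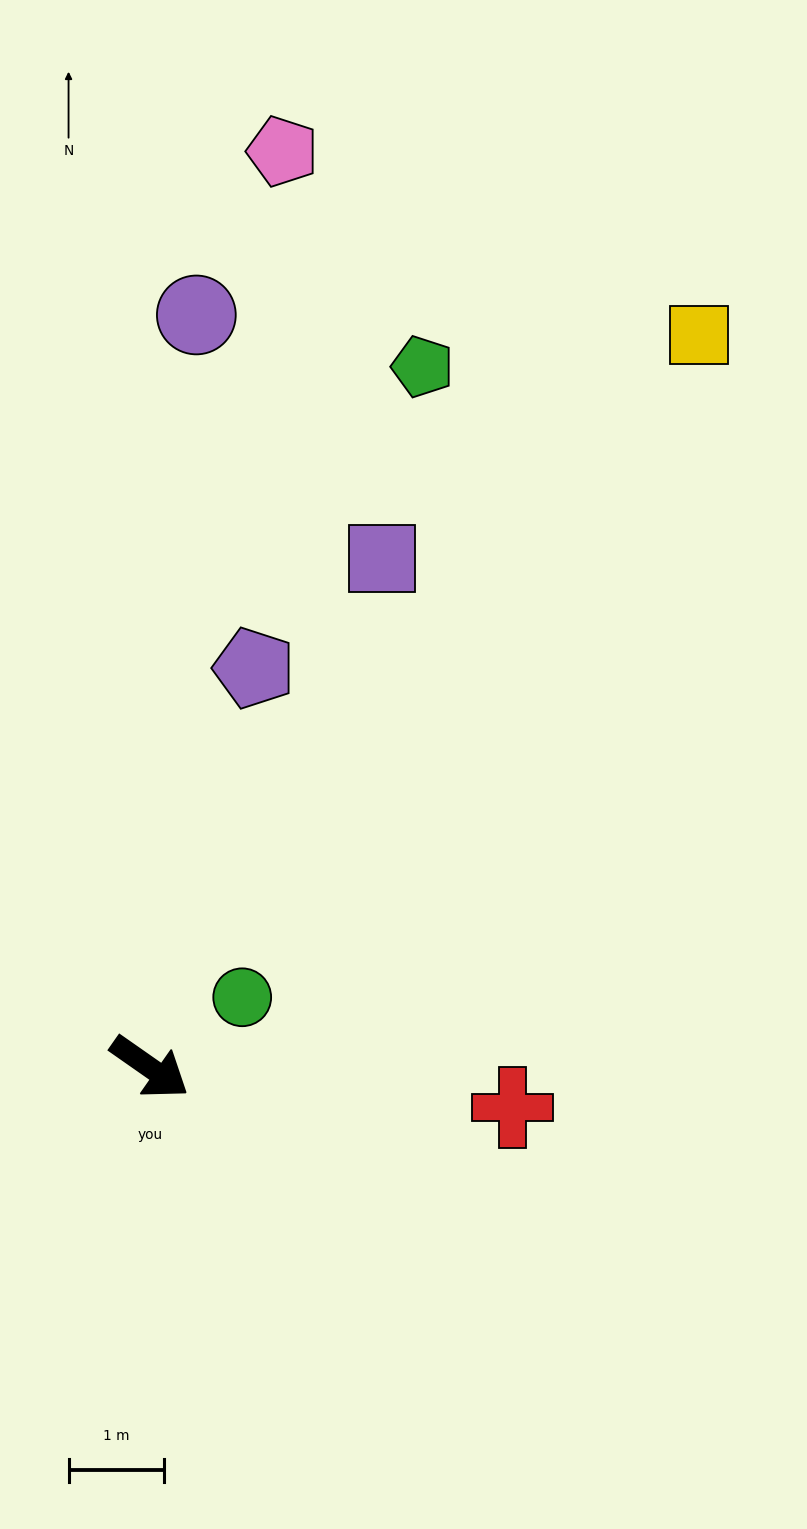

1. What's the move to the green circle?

turn left 72°, forward 1.2 m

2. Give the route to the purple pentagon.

turn left 110°, forward 4.3 m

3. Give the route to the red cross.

turn left 29°, forward 3.8 m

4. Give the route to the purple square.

turn left 100°, forward 5.8 m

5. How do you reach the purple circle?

turn left 121°, forward 7.9 m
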